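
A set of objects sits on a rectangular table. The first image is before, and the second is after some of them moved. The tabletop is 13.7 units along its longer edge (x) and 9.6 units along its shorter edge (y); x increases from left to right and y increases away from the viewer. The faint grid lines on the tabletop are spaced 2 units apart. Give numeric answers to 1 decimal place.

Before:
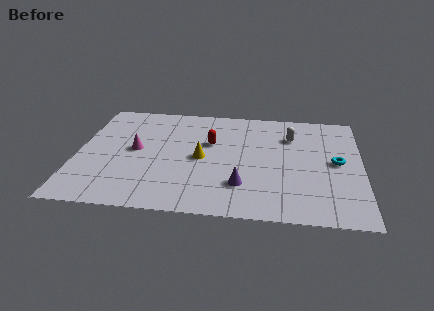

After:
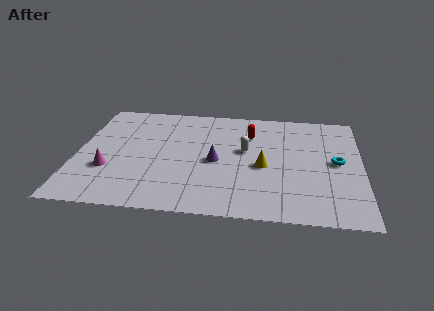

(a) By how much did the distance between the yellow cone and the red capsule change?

+1.4

Before: roughly 1.5 units apart; after: 2.9. That's 1.4 units further apart.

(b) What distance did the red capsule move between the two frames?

2.1

The red capsule moved from about (6.4, 6.0) to (8.3, 7.0), a distance of √(1.9² + 1.0²) ≈ 2.1.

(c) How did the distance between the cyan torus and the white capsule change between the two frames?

+1.4

They were about 3.0 units apart before and 4.4 after — 1.4 units further apart.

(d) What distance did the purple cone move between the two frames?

2.3

The purple cone moved from about (8.0, 2.5) to (6.7, 4.4), a distance of √(1.3² + 1.9²) ≈ 2.3.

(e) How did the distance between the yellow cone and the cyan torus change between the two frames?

-2.9

The distance was about 6.5 in the first image and 3.6 in the second, so they moved 2.9 units closer together.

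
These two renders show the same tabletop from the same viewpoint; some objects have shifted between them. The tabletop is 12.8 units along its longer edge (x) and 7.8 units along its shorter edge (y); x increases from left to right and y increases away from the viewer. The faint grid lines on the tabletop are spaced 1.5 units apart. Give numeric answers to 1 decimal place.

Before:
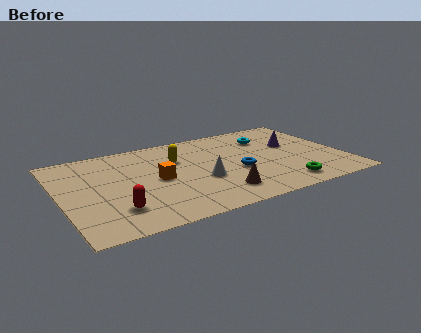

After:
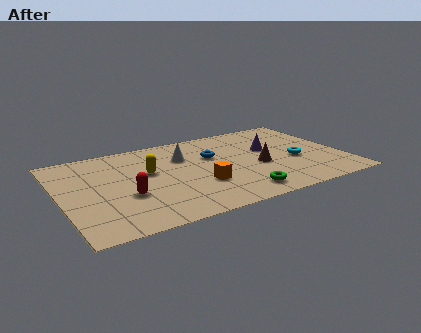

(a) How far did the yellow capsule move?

1.6

From (5.4, 5.3) to (4.0, 4.6), the yellow capsule covered √(1.4² + 0.7²) ≈ 1.6 units.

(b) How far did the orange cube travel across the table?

2.2

The orange cube was near (4.3, 3.8) before and (6.1, 2.6) after, so it travelled √(1.8² + 1.2²) ≈ 2.2 units.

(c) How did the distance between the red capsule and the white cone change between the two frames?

-0.3

The distance was about 4.1 in the first image and 3.8 in the second, so they moved 0.3 units closer together.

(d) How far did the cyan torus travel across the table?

2.8

The cyan torus moved from about (9.7, 5.8) to (10.6, 3.2), a distance of √(0.9² + 2.6²) ≈ 2.8.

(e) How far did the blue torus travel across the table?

2.0

The blue torus was near (7.9, 3.2) before and (7.0, 5.0) after, so it travelled √(0.9² + 1.8²) ≈ 2.0 units.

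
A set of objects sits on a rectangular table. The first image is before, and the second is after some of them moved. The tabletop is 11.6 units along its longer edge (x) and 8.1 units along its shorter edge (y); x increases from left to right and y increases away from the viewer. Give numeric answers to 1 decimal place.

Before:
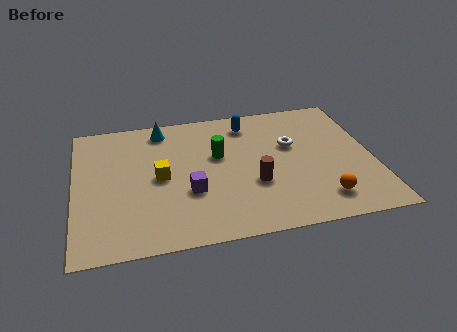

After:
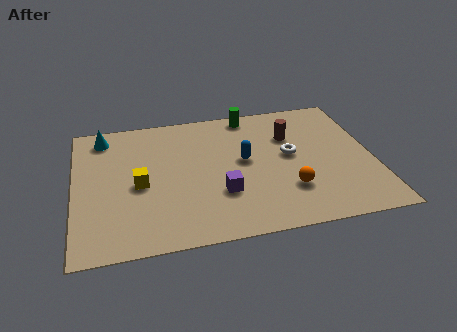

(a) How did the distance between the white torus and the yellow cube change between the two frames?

+0.6

The distance was about 5.3 in the first image and 5.9 in the second, so they moved 0.6 units further apart.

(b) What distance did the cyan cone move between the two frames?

2.3

The cyan cone was near (3.5, 7.0) before and (1.2, 6.9) after, so it travelled √(2.3² + 0.1²) ≈ 2.3 units.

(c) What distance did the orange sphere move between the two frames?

1.4

From (9.4, 1.5) to (8.2, 2.3), the orange sphere covered √(1.2² + 0.8²) ≈ 1.4 units.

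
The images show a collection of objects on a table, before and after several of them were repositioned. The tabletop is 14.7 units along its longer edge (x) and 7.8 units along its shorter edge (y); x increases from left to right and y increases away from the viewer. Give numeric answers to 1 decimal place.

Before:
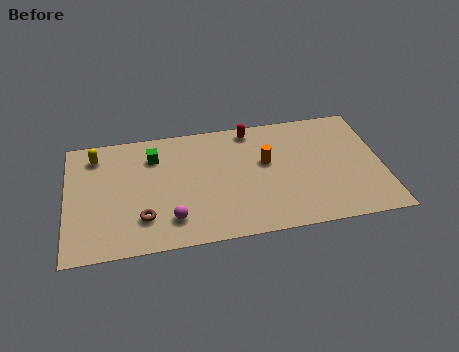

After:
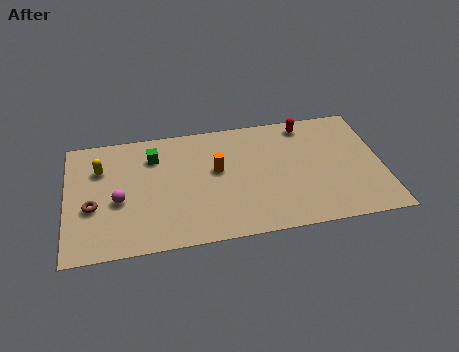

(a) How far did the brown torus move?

2.5

The brown torus moved from about (3.5, 2.0) to (1.2, 3.1), a distance of √(2.3² + 1.1²) ≈ 2.5.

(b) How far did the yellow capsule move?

0.9

The yellow capsule was near (1.4, 6.4) before and (1.6, 5.5) after, so it travelled √(0.2² + 0.9²) ≈ 0.9 units.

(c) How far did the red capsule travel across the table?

2.6

From (8.7, 6.9) to (11.3, 6.8), the red capsule covered √(2.6² + 0.1²) ≈ 2.6 units.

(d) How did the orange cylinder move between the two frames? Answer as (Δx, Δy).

(-2.3, -0.1)

The orange cylinder started near (9.3, 4.6) and ended near (7.0, 4.5).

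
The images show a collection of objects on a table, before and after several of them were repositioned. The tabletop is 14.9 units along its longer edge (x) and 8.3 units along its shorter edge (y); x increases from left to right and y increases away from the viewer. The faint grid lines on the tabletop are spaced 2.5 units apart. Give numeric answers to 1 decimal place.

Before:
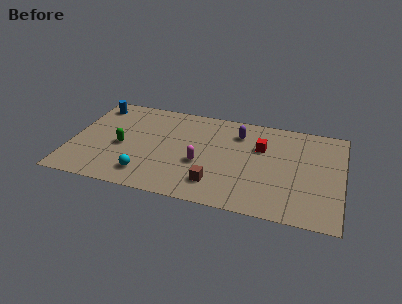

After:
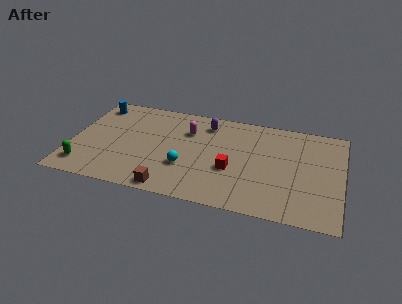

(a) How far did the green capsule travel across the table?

2.9

The green capsule was near (2.8, 3.7) before and (0.9, 1.5) after, so it travelled √(1.9² + 2.2²) ≈ 2.9 units.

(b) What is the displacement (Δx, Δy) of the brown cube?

(-2.4, -1.0)

From the two frames, the brown cube sits at roughly (8.1, 1.8) before and (5.7, 0.8) after.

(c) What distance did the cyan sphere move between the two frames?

2.4

The cyan sphere moved from about (4.3, 1.6) to (6.4, 2.8), a distance of √(2.1² + 1.2²) ≈ 2.4.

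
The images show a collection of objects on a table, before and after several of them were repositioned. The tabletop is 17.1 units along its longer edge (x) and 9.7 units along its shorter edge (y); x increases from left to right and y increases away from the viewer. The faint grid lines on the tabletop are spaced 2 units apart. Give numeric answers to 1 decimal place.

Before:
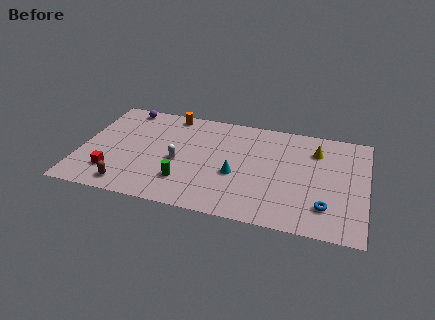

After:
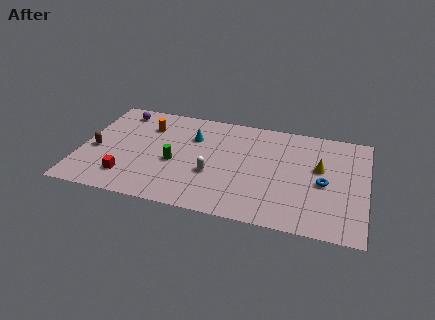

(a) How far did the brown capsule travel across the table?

3.6

The brown capsule moved from about (3.1, 1.3) to (0.9, 4.2), a distance of √(2.2² + 2.9²) ≈ 3.6.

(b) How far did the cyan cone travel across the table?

4.0

From (9.4, 3.9) to (6.6, 6.8), the cyan cone covered √(2.8² + 2.9²) ≈ 4.0 units.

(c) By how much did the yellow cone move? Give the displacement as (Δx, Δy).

(0.3, -1.6)

From the two frames, the yellow cone sits at roughly (14.0, 7.3) before and (14.3, 5.7) after.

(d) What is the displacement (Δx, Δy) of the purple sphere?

(-0.3, -0.4)

The purple sphere started near (2.3, 8.7) and ended near (2.0, 8.3).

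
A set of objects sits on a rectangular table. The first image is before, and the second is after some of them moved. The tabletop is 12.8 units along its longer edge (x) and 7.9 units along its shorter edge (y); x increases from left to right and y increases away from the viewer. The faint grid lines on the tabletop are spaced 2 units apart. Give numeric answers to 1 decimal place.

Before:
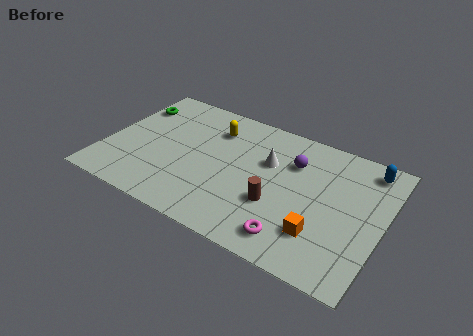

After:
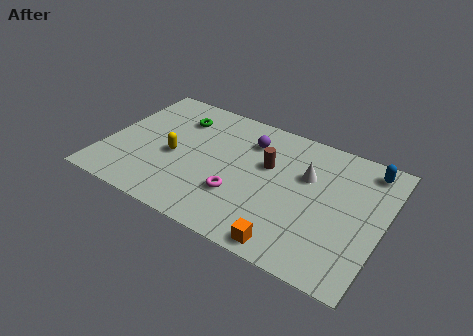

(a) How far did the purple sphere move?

2.1

The purple sphere moved from about (8.5, 5.6) to (6.4, 6.0), a distance of √(2.1² + 0.4²) ≈ 2.1.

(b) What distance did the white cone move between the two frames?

1.8

The white cone was near (7.4, 5.1) before and (9.2, 5.1) after, so it travelled √(1.8² + 0.0²) ≈ 1.8 units.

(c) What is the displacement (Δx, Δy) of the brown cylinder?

(-0.7, 2.1)

From the two frames, the brown cylinder sits at roughly (8.1, 2.8) before and (7.4, 4.9) after.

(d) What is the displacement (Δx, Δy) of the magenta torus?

(-2.7, 1.2)

The magenta torus was at about (9.1, 1.3) and moved to about (6.4, 2.5).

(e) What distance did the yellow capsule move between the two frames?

2.9

The yellow capsule was near (4.7, 6.0) before and (3.2, 3.5) after, so it travelled √(1.5² + 2.5²) ≈ 2.9 units.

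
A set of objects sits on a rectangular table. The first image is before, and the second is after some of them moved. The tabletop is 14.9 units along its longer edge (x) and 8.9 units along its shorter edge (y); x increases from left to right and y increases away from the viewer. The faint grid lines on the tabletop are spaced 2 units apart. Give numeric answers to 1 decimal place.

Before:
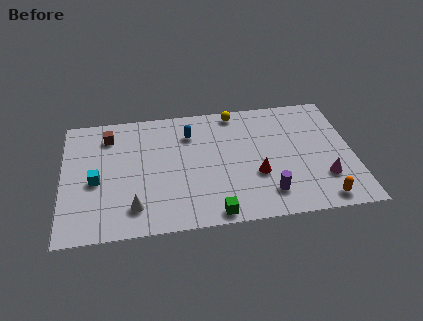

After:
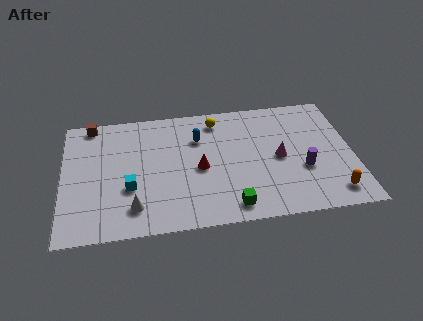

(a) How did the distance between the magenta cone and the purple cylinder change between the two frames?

-1.4

Before: roughly 3.0 units apart; after: 1.6. That's 1.4 units closer together.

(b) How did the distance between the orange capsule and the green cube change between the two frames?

-0.3

They were about 5.5 units apart before and 5.2 after — 0.3 units closer together.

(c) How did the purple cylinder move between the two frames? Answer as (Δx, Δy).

(1.9, 1.5)

The purple cylinder was at about (10.4, 1.8) and moved to about (12.3, 3.3).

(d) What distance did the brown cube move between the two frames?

1.3

From (2.4, 7.1) to (1.5, 8.1), the brown cube covered √(0.9² + 1.0²) ≈ 1.3 units.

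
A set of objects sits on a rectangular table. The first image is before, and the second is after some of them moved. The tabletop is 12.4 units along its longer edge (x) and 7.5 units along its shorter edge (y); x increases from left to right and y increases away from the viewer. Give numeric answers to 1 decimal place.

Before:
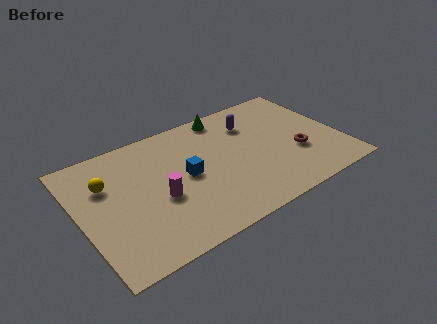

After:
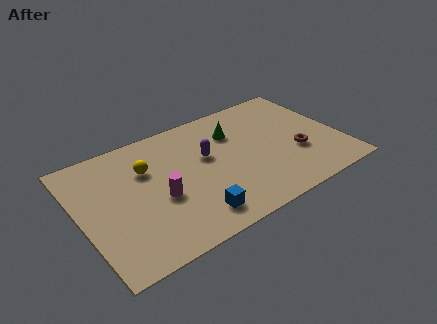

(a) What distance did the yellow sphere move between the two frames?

1.9

The yellow sphere moved from about (1.4, 5.1) to (3.3, 5.1), a distance of √(1.9² + 0.0²) ≈ 1.9.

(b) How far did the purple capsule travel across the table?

2.6

The purple capsule was near (8.5, 5.6) before and (6.1, 4.5) after, so it travelled √(2.4² + 1.1²) ≈ 2.6 units.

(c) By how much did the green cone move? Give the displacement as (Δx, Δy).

(0.2, -1.3)

The green cone was at about (7.4, 6.7) and moved to about (7.6, 5.4).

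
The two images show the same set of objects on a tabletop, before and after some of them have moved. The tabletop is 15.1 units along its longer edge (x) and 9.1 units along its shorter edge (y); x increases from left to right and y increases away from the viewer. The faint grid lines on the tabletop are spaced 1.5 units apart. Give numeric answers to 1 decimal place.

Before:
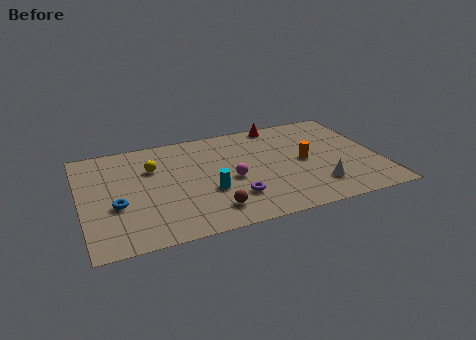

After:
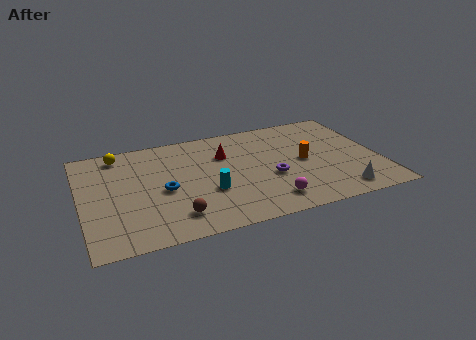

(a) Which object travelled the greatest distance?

the red cone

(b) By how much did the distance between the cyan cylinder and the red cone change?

-3.3

Before: roughly 6.5 units apart; after: 3.2. That's 3.3 units closer together.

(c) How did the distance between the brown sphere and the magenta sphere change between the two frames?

+2.1

They were about 2.6 units apart before and 4.7 after — 2.1 units further apart.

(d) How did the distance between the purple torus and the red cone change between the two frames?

-3.2

The distance was about 6.6 in the first image and 3.4 in the second, so they moved 3.2 units closer together.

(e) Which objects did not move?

the cyan cylinder and the orange cylinder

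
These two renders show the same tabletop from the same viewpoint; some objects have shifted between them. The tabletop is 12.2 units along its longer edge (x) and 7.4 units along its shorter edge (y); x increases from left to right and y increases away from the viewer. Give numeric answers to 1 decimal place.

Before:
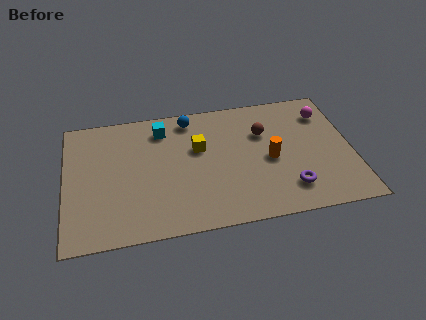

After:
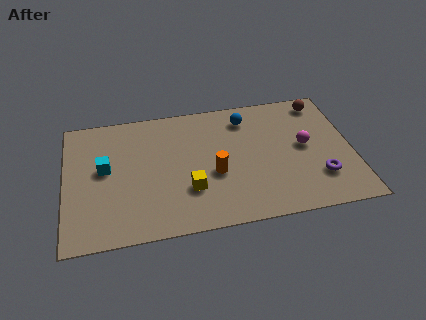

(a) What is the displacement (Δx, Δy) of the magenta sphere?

(-1.0, -1.8)

From the two frames, the magenta sphere sits at roughly (11.2, 5.7) before and (10.2, 3.9) after.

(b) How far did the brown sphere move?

3.0

The brown sphere moved from about (8.5, 5.0) to (11.1, 6.4), a distance of √(2.6² + 1.4²) ≈ 3.0.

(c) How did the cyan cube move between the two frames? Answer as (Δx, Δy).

(-2.5, -1.9)

The cyan cube was at about (4.2, 6.0) and moved to about (1.7, 4.1).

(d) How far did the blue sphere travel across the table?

2.4

The blue sphere was near (5.4, 6.4) before and (7.8, 6.0) after, so it travelled √(2.4² + 0.4²) ≈ 2.4 units.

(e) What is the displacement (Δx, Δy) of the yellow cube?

(-0.5, -2.3)

The yellow cube started near (5.7, 4.6) and ended near (5.2, 2.3).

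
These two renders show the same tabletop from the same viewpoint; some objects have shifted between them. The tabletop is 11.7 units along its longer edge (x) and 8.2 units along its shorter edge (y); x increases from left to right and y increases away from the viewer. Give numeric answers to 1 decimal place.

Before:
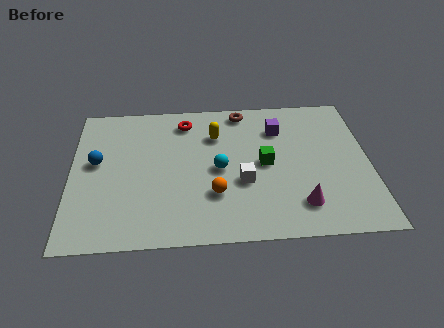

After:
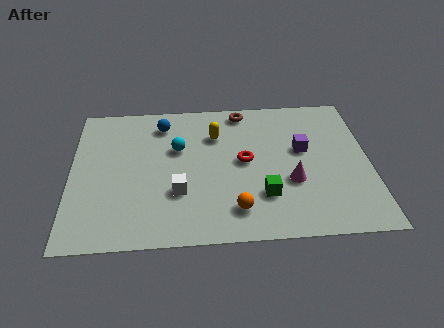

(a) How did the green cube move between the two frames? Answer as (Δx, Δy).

(-0.1, -1.8)

The green cube started near (7.6, 4.1) and ended near (7.5, 2.3).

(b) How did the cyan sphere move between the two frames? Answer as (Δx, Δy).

(-1.6, 1.3)

From the two frames, the cyan sphere sits at roughly (5.8, 3.9) before and (4.2, 5.2) after.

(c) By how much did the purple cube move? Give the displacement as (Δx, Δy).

(0.9, -1.3)

The purple cube was at about (8.2, 6.1) and moved to about (9.1, 4.8).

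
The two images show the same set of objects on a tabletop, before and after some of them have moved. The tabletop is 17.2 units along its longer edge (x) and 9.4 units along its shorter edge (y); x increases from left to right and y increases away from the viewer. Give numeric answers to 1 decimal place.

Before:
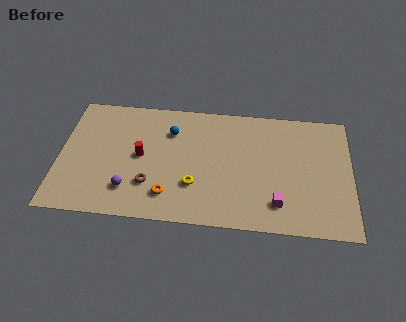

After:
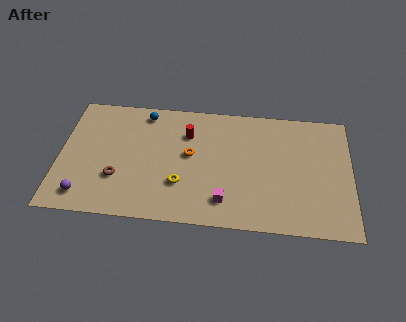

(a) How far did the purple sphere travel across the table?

2.7

From (4.2, 2.2) to (1.6, 1.5), the purple sphere covered √(2.6² + 0.7²) ≈ 2.7 units.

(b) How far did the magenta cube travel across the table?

3.1

The magenta cube was near (12.9, 2.0) before and (9.8, 1.9) after, so it travelled √(3.1² + 0.1²) ≈ 3.1 units.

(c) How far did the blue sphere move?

2.1

The blue sphere was near (6.5, 6.9) before and (4.9, 8.2) after, so it travelled √(1.6² + 1.3²) ≈ 2.1 units.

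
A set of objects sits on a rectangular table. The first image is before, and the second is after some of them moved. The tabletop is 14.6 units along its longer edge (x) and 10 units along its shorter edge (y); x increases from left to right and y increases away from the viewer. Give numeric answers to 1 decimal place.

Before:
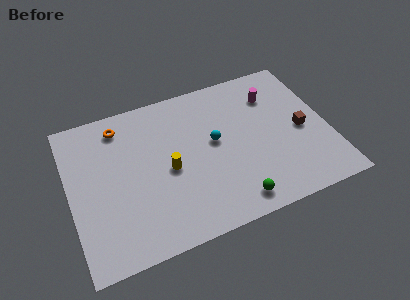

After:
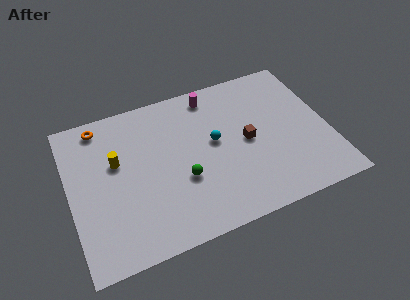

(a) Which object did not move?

the cyan sphere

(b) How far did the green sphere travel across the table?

3.5

The green sphere moved from about (8.8, 1.3) to (6.2, 3.7), a distance of √(2.6² + 2.4²) ≈ 3.5.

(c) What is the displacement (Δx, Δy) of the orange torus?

(-1.1, 0.4)

From the two frames, the orange torus sits at roughly (3.1, 8.4) before and (2.0, 8.8) after.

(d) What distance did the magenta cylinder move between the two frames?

3.6

The magenta cylinder was near (11.8, 7.5) before and (8.4, 8.7) after, so it travelled √(3.4² + 1.2²) ≈ 3.6 units.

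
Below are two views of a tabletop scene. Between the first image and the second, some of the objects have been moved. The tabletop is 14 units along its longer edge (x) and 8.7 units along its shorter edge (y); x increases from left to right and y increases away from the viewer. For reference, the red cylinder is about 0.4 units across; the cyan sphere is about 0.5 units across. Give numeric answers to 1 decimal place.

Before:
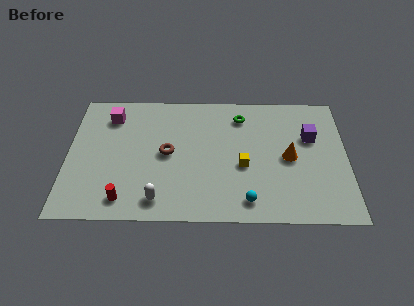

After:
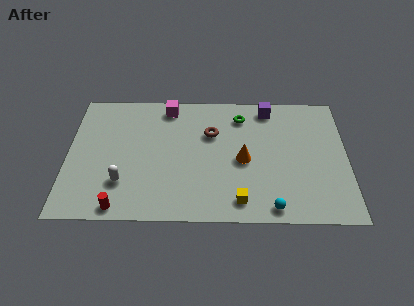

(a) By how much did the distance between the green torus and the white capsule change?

+0.5

The distance was about 7.0 in the first image and 7.5 in the second, so they moved 0.5 units further apart.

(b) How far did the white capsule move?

2.1

The white capsule moved from about (4.6, 1.3) to (2.8, 2.4), a distance of √(1.8² + 1.1²) ≈ 2.1.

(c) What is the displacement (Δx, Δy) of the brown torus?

(2.2, 1.4)

From the two frames, the brown torus sits at roughly (5.0, 4.4) before and (7.2, 5.8) after.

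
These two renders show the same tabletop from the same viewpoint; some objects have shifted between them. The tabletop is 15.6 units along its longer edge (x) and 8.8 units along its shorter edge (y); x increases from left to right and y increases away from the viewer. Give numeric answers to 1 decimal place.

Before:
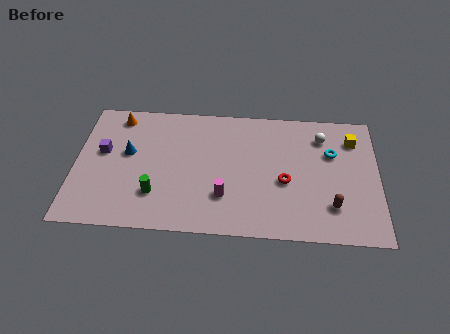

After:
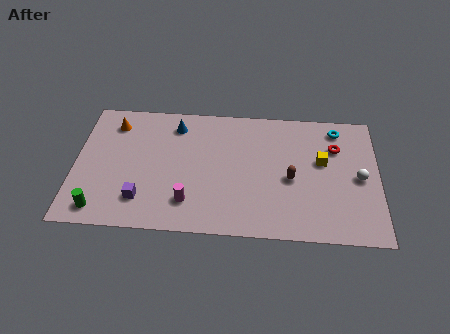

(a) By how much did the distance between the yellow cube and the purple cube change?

-3.3

They were about 13.0 units apart before and 9.7 after — 3.3 units closer together.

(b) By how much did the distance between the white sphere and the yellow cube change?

+0.5

The distance was about 1.6 in the first image and 2.1 in the second, so they moved 0.5 units further apart.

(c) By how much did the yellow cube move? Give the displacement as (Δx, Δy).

(-1.6, -1.6)

The yellow cube was at about (14.3, 6.8) and moved to about (12.7, 5.2).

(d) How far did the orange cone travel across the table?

0.5

The orange cone moved from about (2.1, 7.6) to (1.9, 7.1), a distance of √(0.2² + 0.5²) ≈ 0.5.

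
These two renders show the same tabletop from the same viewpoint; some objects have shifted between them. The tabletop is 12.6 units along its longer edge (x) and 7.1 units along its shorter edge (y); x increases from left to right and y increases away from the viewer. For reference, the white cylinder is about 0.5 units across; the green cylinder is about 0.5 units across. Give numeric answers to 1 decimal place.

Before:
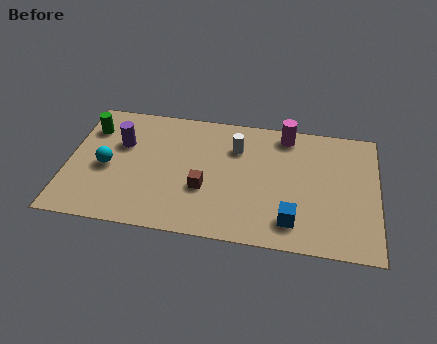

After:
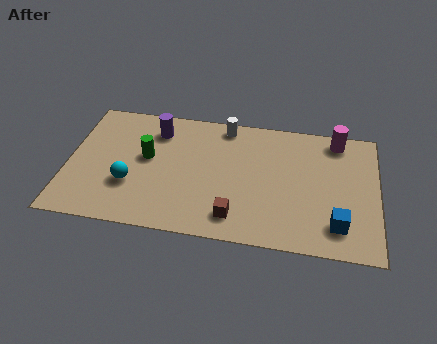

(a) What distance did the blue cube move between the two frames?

1.8

The blue cube was near (9.2, 1.4) before and (11.0, 1.5) after, so it travelled √(1.8² + 0.1²) ≈ 1.8 units.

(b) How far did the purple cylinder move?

1.7

The purple cylinder was near (2.1, 4.6) before and (3.5, 5.6) after, so it travelled √(1.4² + 1.0²) ≈ 1.7 units.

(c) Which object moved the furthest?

the green cylinder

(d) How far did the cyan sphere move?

1.3

The cyan sphere was near (1.6, 3.2) before and (2.6, 2.4) after, so it travelled √(1.0² + 0.8²) ≈ 1.3 units.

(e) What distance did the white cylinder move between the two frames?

1.3

The white cylinder was near (6.8, 5.1) before and (6.3, 6.3) after, so it travelled √(0.5² + 1.2²) ≈ 1.3 units.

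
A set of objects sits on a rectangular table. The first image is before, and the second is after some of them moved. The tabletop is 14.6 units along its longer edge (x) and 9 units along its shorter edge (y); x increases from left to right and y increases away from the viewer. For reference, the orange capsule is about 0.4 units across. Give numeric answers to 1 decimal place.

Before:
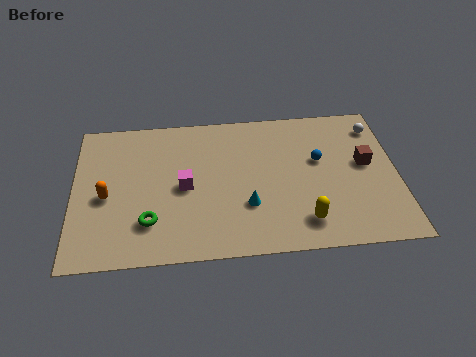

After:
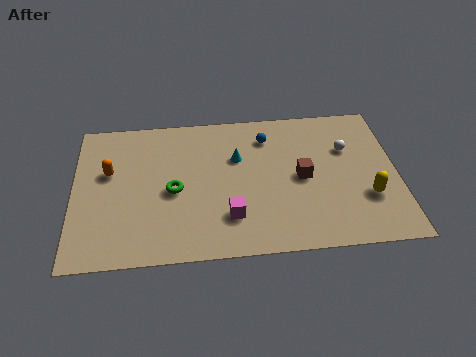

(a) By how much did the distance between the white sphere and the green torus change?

-3.4

The distance was about 11.5 in the first image and 8.1 in the second, so they moved 3.4 units closer together.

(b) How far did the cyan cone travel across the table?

3.0

From (7.8, 2.9) to (7.4, 5.9), the cyan cone covered √(0.4² + 3.0²) ≈ 3.0 units.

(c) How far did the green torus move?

2.1

From (3.4, 2.3) to (4.5, 4.1), the green torus covered √(1.1² + 1.8²) ≈ 2.1 units.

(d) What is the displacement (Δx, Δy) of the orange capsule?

(0.1, 1.5)

The orange capsule was at about (1.5, 4.0) and moved to about (1.6, 5.5).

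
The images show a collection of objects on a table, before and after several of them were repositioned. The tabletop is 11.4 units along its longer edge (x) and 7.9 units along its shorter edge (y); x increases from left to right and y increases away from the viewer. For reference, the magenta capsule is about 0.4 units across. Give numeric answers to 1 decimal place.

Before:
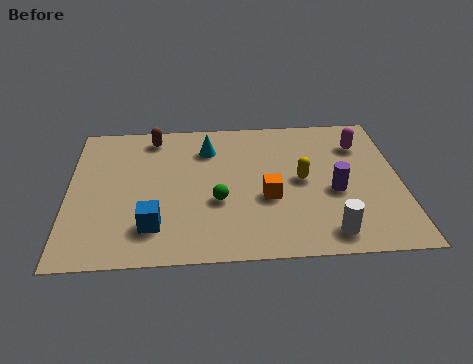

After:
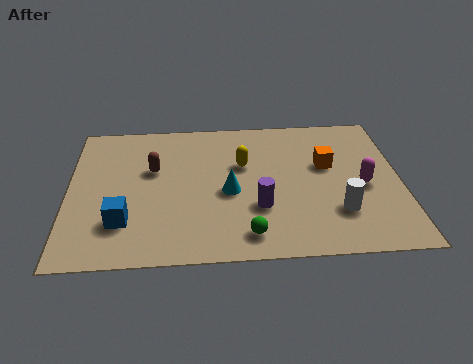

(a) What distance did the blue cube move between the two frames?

1.0

From (2.9, 1.8) to (1.9, 2.1), the blue cube covered √(1.0² + 0.3²) ≈ 1.0 units.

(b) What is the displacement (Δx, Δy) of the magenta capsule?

(0.0, -2.3)

From the two frames, the magenta capsule sits at roughly (10.1, 5.9) before and (10.1, 3.6) after.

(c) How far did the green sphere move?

2.1

From (5.1, 3.0) to (6.1, 1.2), the green sphere covered √(1.0² + 1.8²) ≈ 2.1 units.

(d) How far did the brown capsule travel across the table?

1.9

The brown capsule moved from about (2.9, 6.8) to (2.9, 4.9), a distance of √(0.0² + 1.9²) ≈ 1.9.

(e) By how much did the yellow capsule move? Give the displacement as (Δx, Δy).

(-2.0, 1.0)

The yellow capsule was at about (8.0, 4.0) and moved to about (6.0, 5.0).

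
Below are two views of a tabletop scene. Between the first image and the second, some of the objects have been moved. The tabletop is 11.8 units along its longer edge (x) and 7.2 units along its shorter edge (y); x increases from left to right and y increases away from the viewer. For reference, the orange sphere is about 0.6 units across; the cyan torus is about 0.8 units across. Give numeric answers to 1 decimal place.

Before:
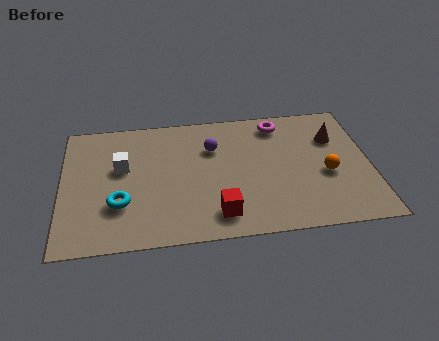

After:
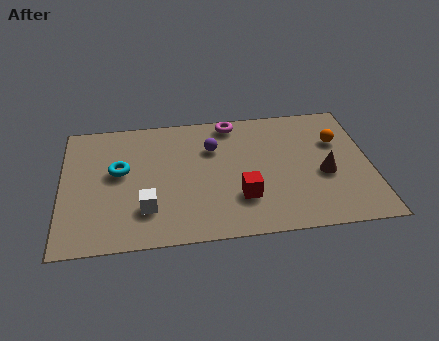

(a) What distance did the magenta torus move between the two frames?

1.8

The magenta torus moved from about (8.4, 6.1) to (6.6, 6.4), a distance of √(1.8² + 0.3²) ≈ 1.8.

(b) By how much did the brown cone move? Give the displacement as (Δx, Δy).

(-0.5, -2.0)

The brown cone started near (10.5, 5.0) and ended near (10.0, 3.0).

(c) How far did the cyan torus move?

1.8

The cyan torus was near (2.2, 2.3) before and (2.2, 4.1) after, so it travelled √(0.0² + 1.8²) ≈ 1.8 units.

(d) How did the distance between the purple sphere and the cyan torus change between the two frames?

-0.8

They were about 4.5 units apart before and 3.7 after — 0.8 units closer together.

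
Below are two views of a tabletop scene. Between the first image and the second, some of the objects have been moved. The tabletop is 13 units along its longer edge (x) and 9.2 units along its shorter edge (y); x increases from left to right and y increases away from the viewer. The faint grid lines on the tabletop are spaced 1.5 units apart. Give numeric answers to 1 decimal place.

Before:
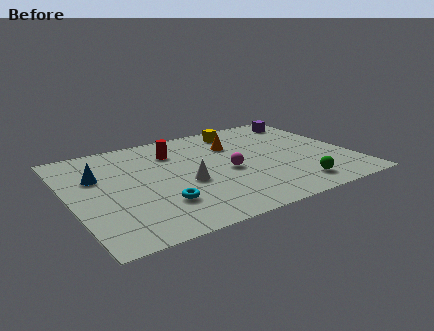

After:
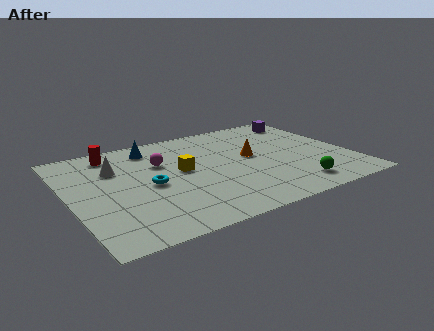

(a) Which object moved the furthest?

the yellow cube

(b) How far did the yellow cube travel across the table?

4.3

From (8.4, 7.8) to (5.2, 5.0), the yellow cube covered √(3.2² + 2.8²) ≈ 4.3 units.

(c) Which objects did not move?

the green sphere and the purple cube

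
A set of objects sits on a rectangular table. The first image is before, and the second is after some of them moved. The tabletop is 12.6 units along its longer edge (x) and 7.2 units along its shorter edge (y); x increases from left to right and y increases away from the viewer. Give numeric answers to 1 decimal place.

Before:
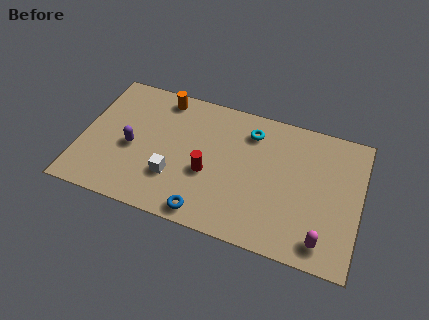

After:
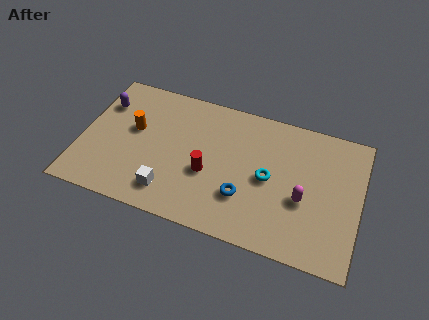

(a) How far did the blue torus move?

2.1

The blue torus moved from about (5.9, 0.8) to (7.5, 2.2), a distance of √(1.6² + 1.4²) ≈ 2.1.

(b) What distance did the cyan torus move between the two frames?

2.4

The cyan torus moved from about (7.5, 5.7) to (8.5, 3.5), a distance of √(1.0² + 2.2²) ≈ 2.4.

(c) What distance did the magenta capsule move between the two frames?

2.1

The magenta capsule was near (11.1, 1.1) before and (10.1, 2.9) after, so it travelled √(1.0² + 1.8²) ≈ 2.1 units.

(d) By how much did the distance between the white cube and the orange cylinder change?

-0.8

Before: roughly 4.2 units apart; after: 3.4. That's 0.8 units closer together.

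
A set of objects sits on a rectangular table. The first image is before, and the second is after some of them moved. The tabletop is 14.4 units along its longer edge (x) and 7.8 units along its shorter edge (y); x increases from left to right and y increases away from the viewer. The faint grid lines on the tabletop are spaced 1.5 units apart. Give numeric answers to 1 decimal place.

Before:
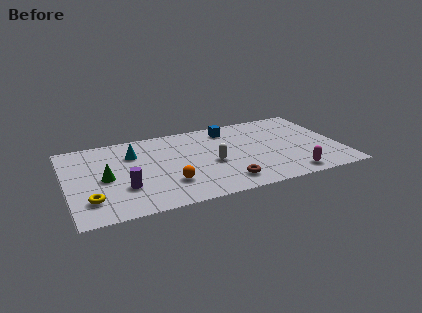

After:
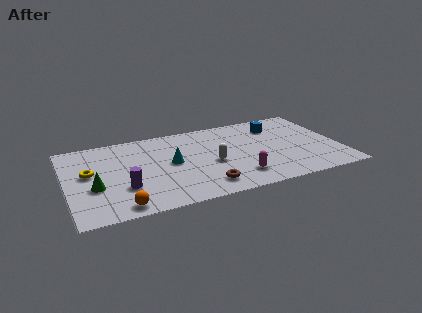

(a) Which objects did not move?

the white capsule and the purple cylinder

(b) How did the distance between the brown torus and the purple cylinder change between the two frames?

-1.1

They were about 5.3 units apart before and 4.2 after — 1.1 units closer together.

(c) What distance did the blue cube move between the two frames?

2.5

From (8.8, 6.5) to (11.3, 6.0), the blue cube covered √(2.5² + 0.5²) ≈ 2.5 units.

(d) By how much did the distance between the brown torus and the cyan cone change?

-3.1

The distance was about 6.2 in the first image and 3.1 in the second, so they moved 3.1 units closer together.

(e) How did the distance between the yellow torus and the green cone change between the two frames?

-0.6

The distance was about 2.0 in the first image and 1.4 in the second, so they moved 0.6 units closer together.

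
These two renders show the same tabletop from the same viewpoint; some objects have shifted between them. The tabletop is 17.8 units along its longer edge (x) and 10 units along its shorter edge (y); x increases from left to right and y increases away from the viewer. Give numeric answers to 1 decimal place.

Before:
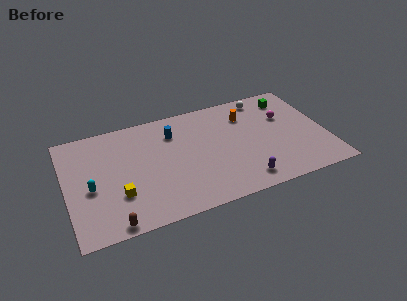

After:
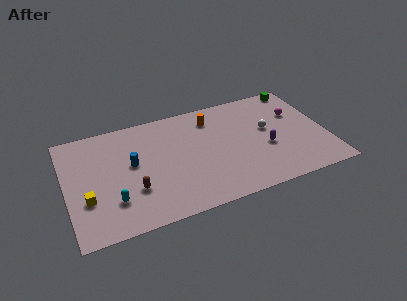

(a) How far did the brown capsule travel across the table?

2.9

The brown capsule moved from about (2.8, 0.8) to (4.4, 3.2), a distance of √(1.6² + 2.4²) ≈ 2.9.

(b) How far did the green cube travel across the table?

1.2

The green cube moved from about (15.7, 8.2) to (16.5, 9.1), a distance of √(0.8² + 0.9²) ≈ 1.2.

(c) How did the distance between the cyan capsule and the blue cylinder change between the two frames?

-3.4

They were about 6.7 units apart before and 3.3 after — 3.4 units closer together.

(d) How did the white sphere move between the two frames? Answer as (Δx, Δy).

(-0.1, -3.1)

The white sphere started near (14.0, 8.8) and ended near (13.9, 5.7).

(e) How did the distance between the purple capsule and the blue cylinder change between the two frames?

+1.9

They were about 7.3 units apart before and 9.2 after — 1.9 units further apart.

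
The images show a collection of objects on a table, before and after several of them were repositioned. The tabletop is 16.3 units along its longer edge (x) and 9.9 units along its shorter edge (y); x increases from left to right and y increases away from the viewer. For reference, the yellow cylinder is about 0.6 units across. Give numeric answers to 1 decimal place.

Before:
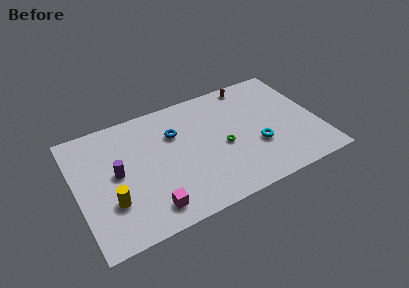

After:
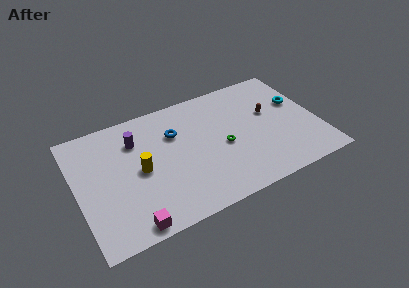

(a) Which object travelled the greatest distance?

the cyan torus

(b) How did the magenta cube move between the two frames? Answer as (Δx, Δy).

(-1.4, -0.7)

The magenta cube was at about (4.5, 1.6) and moved to about (3.1, 0.9).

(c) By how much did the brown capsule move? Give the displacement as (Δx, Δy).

(0.9, -3.0)

The brown capsule started near (12.3, 8.9) and ended near (13.2, 5.9).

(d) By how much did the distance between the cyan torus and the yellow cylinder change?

+1.2

They were about 9.9 units apart before and 11.1 after — 1.2 units further apart.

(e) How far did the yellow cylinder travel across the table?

2.7

The yellow cylinder moved from about (2.1, 3.1) to (4.2, 4.8), a distance of √(2.1² + 1.7²) ≈ 2.7.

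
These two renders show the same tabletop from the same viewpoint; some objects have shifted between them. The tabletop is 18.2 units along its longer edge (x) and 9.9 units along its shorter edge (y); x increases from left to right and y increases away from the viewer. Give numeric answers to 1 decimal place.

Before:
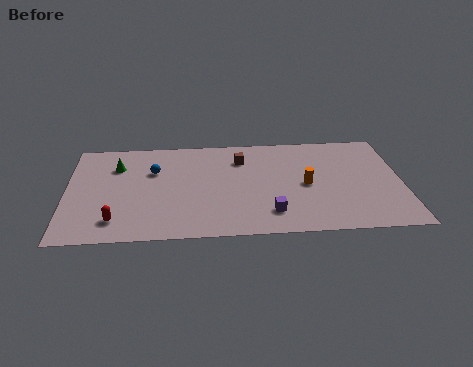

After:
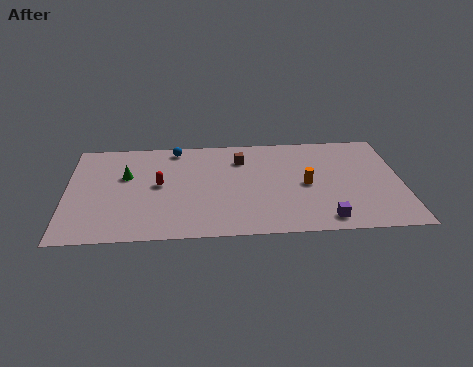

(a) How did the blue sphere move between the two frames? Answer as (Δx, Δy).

(1.2, 2.2)

The blue sphere was at about (4.7, 6.6) and moved to about (5.9, 8.8).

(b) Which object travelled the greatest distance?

the red capsule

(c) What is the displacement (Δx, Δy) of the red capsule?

(2.3, 3.3)

The red capsule was at about (2.7, 1.9) and moved to about (5.0, 5.2).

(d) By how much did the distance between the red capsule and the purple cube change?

+1.4

The distance was about 8.3 in the first image and 9.7 in the second, so they moved 1.4 units further apart.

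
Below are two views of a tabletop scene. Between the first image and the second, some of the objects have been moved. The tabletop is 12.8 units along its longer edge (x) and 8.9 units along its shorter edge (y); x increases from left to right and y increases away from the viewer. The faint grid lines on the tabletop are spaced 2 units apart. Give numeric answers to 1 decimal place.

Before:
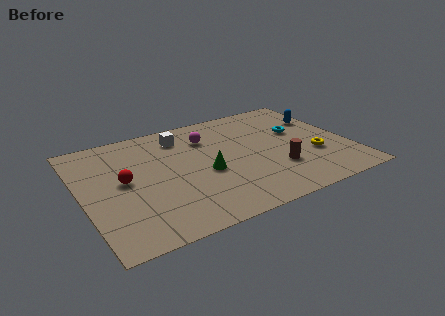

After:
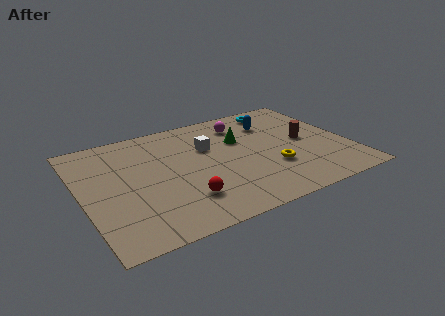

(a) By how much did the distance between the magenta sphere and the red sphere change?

+1.4

The distance was about 4.7 in the first image and 6.1 in the second, so they moved 1.4 units further apart.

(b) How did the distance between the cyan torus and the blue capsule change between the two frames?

-0.3

Before: roughly 1.5 units apart; after: 1.2. That's 0.3 units closer together.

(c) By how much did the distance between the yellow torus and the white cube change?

-3.2

Before: roughly 7.2 units apart; after: 4.0. That's 3.2 units closer together.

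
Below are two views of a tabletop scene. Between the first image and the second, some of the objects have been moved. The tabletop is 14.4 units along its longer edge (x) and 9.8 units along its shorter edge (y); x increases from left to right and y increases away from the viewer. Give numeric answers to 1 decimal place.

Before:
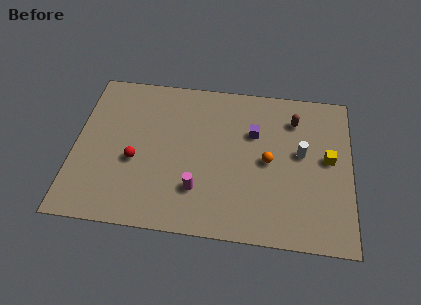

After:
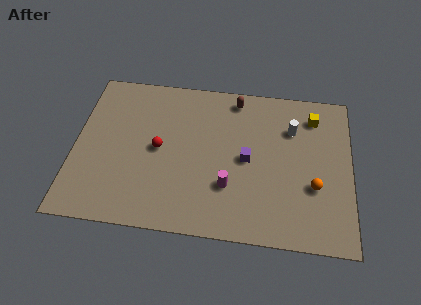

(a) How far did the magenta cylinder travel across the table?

1.6

The magenta cylinder was near (6.5, 2.6) before and (8.1, 3.0) after, so it travelled √(1.6² + 0.4²) ≈ 1.6 units.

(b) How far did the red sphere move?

1.5

The red sphere moved from about (3.2, 4.0) to (4.4, 4.9), a distance of √(1.2² + 0.9²) ≈ 1.5.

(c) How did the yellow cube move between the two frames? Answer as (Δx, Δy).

(-0.8, 2.6)

The yellow cube was at about (13.2, 5.3) and moved to about (12.4, 7.9).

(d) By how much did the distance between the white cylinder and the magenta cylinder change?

-0.9

The distance was about 6.0 in the first image and 5.1 in the second, so they moved 0.9 units closer together.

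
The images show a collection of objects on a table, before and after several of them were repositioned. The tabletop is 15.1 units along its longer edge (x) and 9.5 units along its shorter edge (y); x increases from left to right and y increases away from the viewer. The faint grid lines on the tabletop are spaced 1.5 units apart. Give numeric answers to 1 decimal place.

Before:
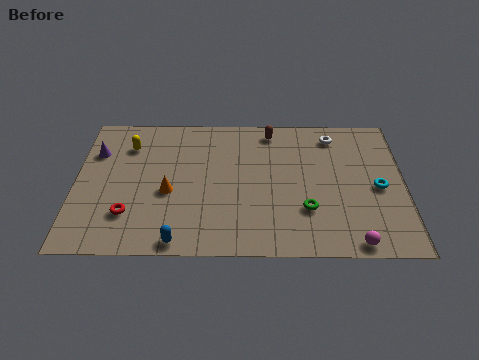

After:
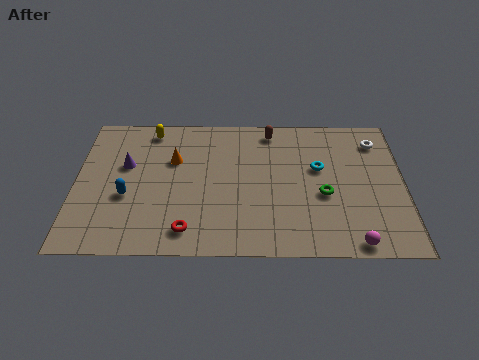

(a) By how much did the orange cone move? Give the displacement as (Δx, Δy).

(0.2, 2.2)

The orange cone started near (4.3, 4.0) and ended near (4.5, 6.2).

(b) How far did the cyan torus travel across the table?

3.0

The cyan torus was near (13.9, 4.4) before and (11.2, 5.7) after, so it travelled √(2.7² + 1.3²) ≈ 3.0 units.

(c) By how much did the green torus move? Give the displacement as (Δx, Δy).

(0.8, 1.0)

The green torus started near (10.6, 2.9) and ended near (11.4, 3.9).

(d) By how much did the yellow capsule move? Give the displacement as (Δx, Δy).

(1.0, 1.1)

The yellow capsule started near (2.4, 7.2) and ended near (3.4, 8.3).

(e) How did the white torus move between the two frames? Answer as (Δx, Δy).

(2.0, -0.4)

The white torus started near (11.9, 8.0) and ended near (13.9, 7.6).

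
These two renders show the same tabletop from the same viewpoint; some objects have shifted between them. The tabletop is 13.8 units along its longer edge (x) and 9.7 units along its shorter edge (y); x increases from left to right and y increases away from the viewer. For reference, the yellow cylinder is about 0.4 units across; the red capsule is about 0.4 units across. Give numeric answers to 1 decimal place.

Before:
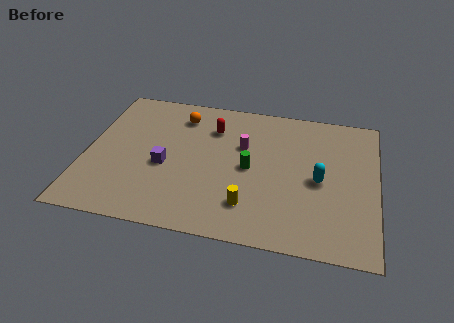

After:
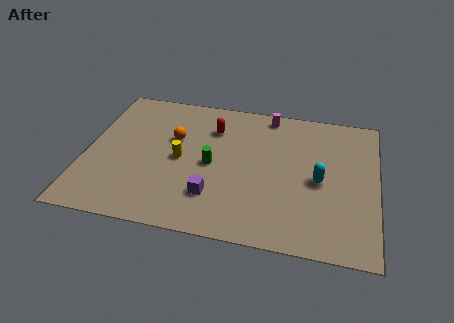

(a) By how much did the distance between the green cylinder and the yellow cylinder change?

-1.0

They were about 2.5 units apart before and 1.5 after — 1.0 units closer together.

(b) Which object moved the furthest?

the yellow cylinder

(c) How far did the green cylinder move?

1.8

The green cylinder was near (7.8, 4.7) before and (6.0, 4.6) after, so it travelled √(1.8² + 0.1²) ≈ 1.8 units.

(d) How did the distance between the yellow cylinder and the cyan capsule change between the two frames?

+2.7

The distance was about 3.9 in the first image and 6.6 in the second, so they moved 2.7 units further apart.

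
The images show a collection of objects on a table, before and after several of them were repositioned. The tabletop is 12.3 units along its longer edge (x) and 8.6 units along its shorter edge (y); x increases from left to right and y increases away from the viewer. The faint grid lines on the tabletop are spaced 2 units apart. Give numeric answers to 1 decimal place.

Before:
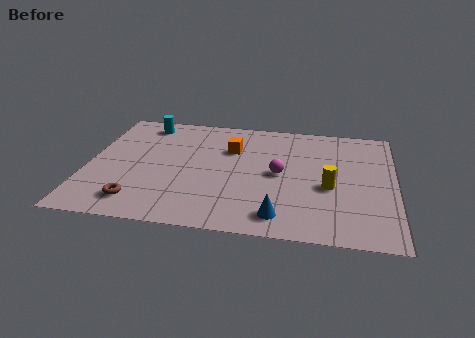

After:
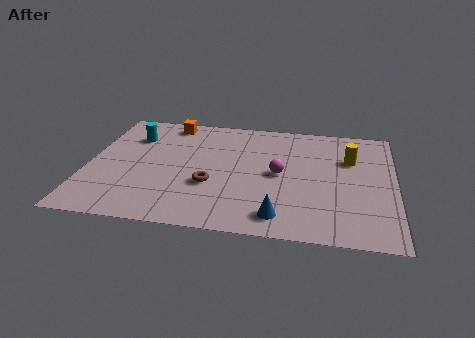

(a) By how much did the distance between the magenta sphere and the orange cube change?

+3.1

They were about 2.6 units apart before and 5.7 after — 3.1 units further apart.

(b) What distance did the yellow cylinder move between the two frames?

2.3

From (9.7, 3.6) to (10.5, 5.8), the yellow cylinder covered √(0.8² + 2.2²) ≈ 2.3 units.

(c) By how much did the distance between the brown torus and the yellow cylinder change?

-1.7

They were about 7.8 units apart before and 6.1 after — 1.7 units closer together.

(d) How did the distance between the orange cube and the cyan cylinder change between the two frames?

-2.0

They were about 3.9 units apart before and 1.9 after — 2.0 units closer together.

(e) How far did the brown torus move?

3.2

From (2.2, 1.5) to (5.0, 3.1), the brown torus covered √(2.8² + 1.6²) ≈ 3.2 units.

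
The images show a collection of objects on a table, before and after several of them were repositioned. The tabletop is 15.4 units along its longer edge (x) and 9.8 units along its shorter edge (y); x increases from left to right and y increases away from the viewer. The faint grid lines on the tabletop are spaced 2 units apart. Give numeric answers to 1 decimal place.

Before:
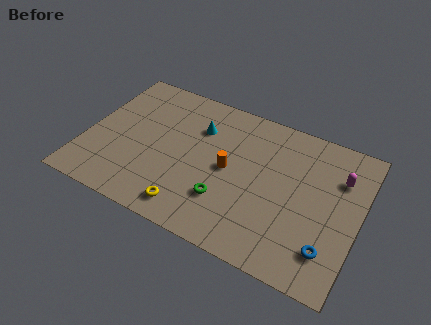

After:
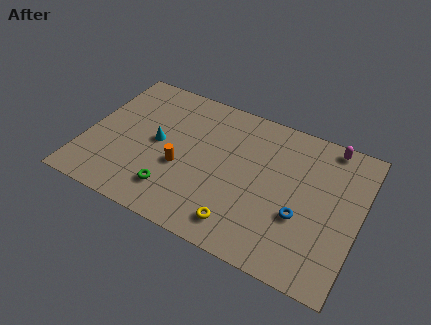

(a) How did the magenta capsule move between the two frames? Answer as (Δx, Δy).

(-0.8, 1.9)

The magenta capsule was at about (14.1, 7.0) and moved to about (13.3, 8.9).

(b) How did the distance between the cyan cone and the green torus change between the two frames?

-1.5

The distance was about 4.7 in the first image and 3.2 in the second, so they moved 1.5 units closer together.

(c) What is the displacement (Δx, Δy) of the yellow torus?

(2.8, 0.2)

The yellow torus was at about (6.4, 1.4) and moved to about (9.2, 1.6).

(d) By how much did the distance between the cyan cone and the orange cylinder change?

-1.0

Before: roughly 2.9 units apart; after: 1.9. That's 1.0 units closer together.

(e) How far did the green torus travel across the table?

3.0

From (8.2, 2.8) to (5.3, 2.1), the green torus covered √(2.9² + 0.7²) ≈ 3.0 units.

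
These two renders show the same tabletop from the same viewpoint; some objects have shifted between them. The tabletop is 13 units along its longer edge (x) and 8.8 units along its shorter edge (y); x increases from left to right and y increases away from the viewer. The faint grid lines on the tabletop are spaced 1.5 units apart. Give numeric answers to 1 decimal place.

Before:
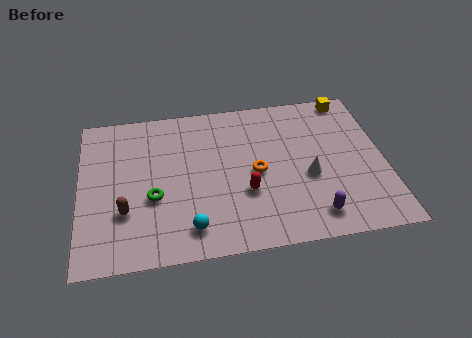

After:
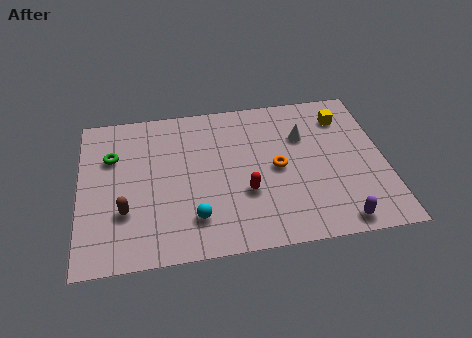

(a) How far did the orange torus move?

0.9

From (7.5, 4.2) to (8.4, 4.3), the orange torus covered √(0.9² + 0.1²) ≈ 0.9 units.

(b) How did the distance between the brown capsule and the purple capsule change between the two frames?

+1.1

The distance was about 8.0 in the first image and 9.1 in the second, so they moved 1.1 units further apart.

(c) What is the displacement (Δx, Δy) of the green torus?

(-1.7, 2.6)

The green torus was at about (3.1, 3.4) and moved to about (1.4, 6.0).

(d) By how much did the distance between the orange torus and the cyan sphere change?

+0.3

They were about 4.0 units apart before and 4.3 after — 0.3 units further apart.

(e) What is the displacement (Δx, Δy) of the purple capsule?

(1.0, -0.5)

The purple capsule was at about (9.8, 1.4) and moved to about (10.8, 0.9).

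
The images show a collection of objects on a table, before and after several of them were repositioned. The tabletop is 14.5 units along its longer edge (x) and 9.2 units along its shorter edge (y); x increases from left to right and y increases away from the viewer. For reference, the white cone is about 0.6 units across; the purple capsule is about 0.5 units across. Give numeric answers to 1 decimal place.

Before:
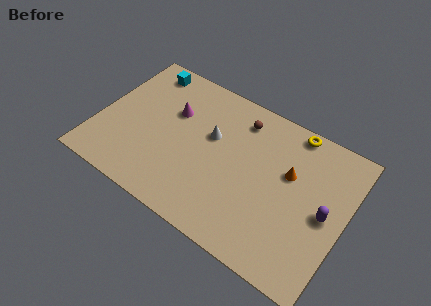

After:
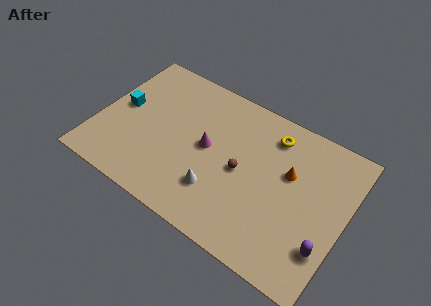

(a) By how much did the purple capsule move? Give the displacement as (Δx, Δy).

(0.3, -1.9)

The purple capsule was at about (13.4, 4.4) and moved to about (13.7, 2.5).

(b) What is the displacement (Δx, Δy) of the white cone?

(0.9, -3.1)

From the two frames, the white cone sits at roughly (6.5, 5.6) before and (7.4, 2.5) after.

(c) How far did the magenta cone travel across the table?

2.6

The magenta cone moved from about (4.1, 6.0) to (6.4, 4.8), a distance of √(2.3² + 1.2²) ≈ 2.6.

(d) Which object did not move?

the orange cone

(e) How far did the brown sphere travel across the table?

3.2

From (7.9, 7.5) to (8.5, 4.4), the brown sphere covered √(0.6² + 3.1²) ≈ 3.2 units.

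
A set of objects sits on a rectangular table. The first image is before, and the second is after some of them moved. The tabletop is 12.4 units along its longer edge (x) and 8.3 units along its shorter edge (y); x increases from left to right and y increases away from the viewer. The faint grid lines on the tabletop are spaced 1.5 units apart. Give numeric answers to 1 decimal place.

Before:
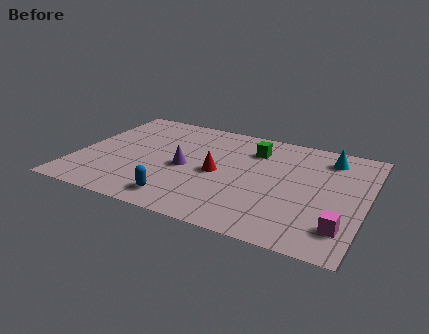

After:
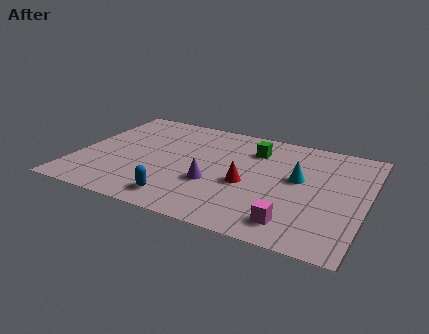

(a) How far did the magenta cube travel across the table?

2.0

The magenta cube was near (11.6, 1.8) before and (9.6, 1.4) after, so it travelled √(2.0² + 0.4²) ≈ 2.0 units.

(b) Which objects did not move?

the blue capsule and the green cube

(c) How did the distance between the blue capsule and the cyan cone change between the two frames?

-2.2

They were about 8.0 units apart before and 5.8 after — 2.2 units closer together.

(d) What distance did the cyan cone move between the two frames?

2.4

The cyan cone moved from about (10.6, 6.8) to (9.5, 4.7), a distance of √(1.1² + 2.1²) ≈ 2.4.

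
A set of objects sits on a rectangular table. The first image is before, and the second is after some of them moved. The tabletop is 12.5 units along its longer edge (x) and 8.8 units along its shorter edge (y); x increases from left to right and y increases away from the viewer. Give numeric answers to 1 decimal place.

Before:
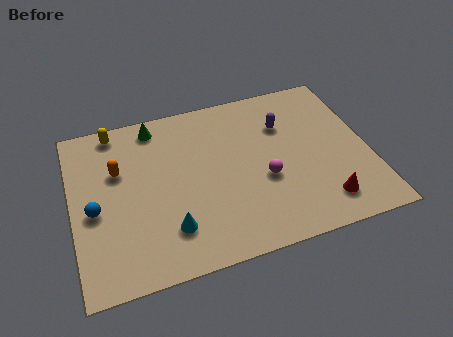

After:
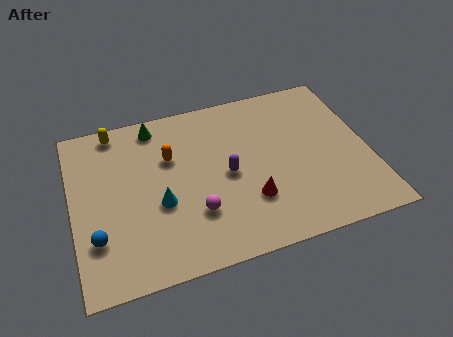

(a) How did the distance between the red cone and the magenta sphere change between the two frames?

-0.7

Before: roughly 3.0 units apart; after: 2.3. That's 0.7 units closer together.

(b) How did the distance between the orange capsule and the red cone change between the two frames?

-4.8

They were about 9.3 units apart before and 4.5 after — 4.8 units closer together.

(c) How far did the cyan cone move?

1.4

The cyan cone moved from about (3.9, 2.1) to (3.6, 3.5), a distance of √(0.3² + 1.4²) ≈ 1.4.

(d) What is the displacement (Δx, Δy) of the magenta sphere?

(-3.0, -0.9)

The magenta sphere started near (8.0, 3.5) and ended near (5.0, 2.6).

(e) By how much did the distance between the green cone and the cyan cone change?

-1.4

They were about 5.6 units apart before and 4.2 after — 1.4 units closer together.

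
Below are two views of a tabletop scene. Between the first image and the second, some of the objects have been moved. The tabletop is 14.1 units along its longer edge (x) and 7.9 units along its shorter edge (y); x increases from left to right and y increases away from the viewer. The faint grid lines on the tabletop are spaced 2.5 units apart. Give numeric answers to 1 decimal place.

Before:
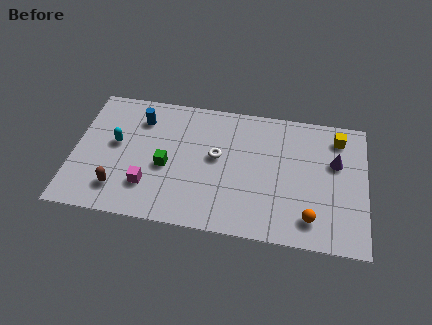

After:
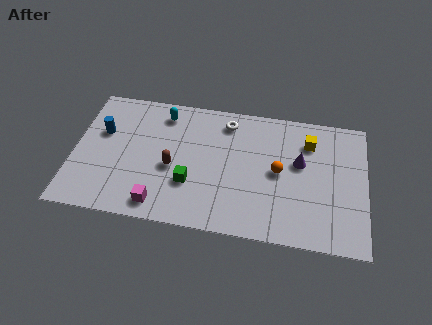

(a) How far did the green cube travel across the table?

1.4

The green cube moved from about (4.5, 3.4) to (5.7, 2.6), a distance of √(1.2² + 0.8²) ≈ 1.4.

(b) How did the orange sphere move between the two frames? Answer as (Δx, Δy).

(-1.6, 2.5)

The orange sphere was at about (11.5, 1.5) and moved to about (9.9, 4.0).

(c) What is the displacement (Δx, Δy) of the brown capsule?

(2.5, 1.7)

From the two frames, the brown capsule sits at roughly (2.3, 1.7) before and (4.8, 3.4) after.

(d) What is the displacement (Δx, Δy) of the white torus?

(0.4, 2.2)

The white torus started near (6.9, 4.4) and ended near (7.3, 6.6).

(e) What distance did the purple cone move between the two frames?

1.7

The purple cone was near (12.6, 5.0) before and (10.9, 4.7) after, so it travelled √(1.7² + 0.3²) ≈ 1.7 units.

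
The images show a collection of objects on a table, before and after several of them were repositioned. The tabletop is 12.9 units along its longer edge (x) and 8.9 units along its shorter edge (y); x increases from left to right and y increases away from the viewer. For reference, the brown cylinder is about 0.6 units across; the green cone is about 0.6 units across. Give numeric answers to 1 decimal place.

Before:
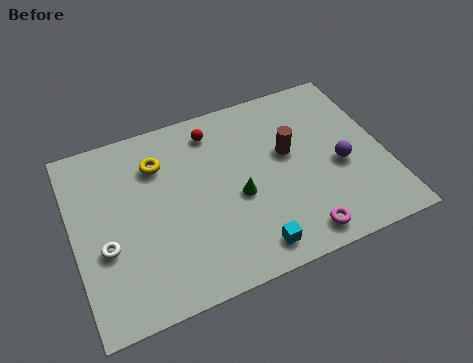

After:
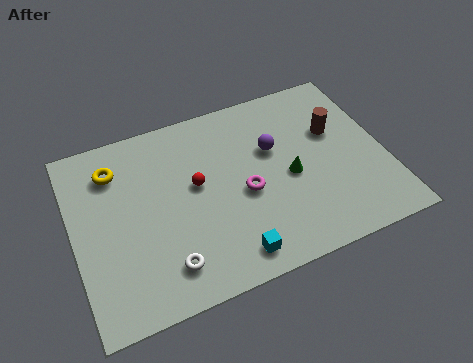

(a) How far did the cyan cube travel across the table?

0.8

From (6.9, 1.2) to (6.1, 1.2), the cyan cube covered √(0.8² + 0.0²) ≈ 0.8 units.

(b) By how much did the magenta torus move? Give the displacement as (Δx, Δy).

(-1.9, 2.8)

From the two frames, the magenta torus sits at roughly (8.9, 1.1) before and (7.0, 3.9) after.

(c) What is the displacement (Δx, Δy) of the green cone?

(2.2, 0.2)

The green cone was at about (6.7, 3.8) and moved to about (8.9, 4.0).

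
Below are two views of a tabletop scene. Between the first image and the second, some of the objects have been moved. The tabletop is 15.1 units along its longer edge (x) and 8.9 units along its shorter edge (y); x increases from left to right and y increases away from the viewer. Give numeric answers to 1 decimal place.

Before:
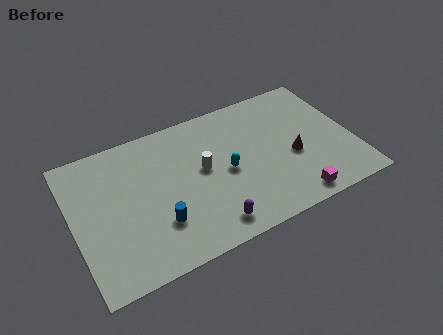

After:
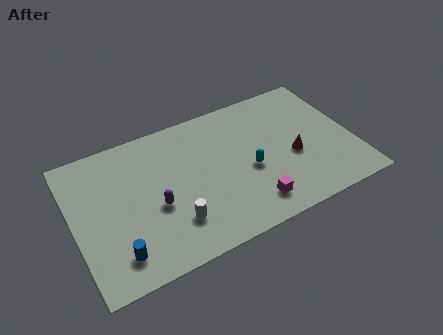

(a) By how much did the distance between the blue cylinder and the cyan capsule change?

+3.5

Before: roughly 4.2 units apart; after: 7.7. That's 3.5 units further apart.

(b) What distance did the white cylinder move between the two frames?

3.2

The white cylinder moved from about (7.0, 4.9) to (5.1, 2.3), a distance of √(1.9² + 2.6²) ≈ 3.2.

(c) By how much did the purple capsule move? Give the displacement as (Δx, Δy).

(-2.6, 2.4)

The purple capsule started near (6.9, 1.3) and ended near (4.3, 3.7).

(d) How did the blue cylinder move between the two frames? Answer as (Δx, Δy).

(-2.3, -0.9)

The blue cylinder was at about (4.3, 2.6) and moved to about (2.0, 1.7).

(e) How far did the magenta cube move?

2.3

The magenta cube moved from about (11.4, 1.0) to (9.2, 1.6), a distance of √(2.2² + 0.6²) ≈ 2.3.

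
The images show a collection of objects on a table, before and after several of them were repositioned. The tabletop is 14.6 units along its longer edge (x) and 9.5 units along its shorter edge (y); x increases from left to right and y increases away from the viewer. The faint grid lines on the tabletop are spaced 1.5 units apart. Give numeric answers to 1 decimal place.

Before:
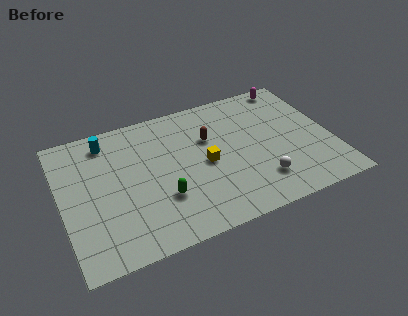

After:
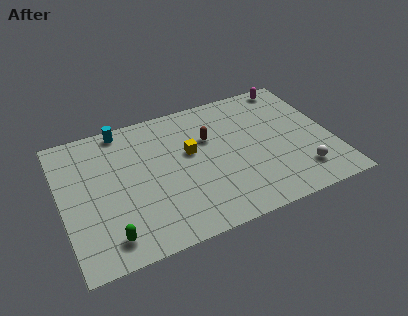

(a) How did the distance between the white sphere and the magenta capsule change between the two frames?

-0.3

The distance was about 6.9 in the first image and 6.6 in the second, so they moved 0.3 units closer together.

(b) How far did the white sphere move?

2.2

From (10.4, 2.2) to (12.6, 2.0), the white sphere covered √(2.2² + 0.2²) ≈ 2.2 units.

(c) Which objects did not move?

the brown capsule and the magenta capsule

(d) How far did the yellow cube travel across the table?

1.3

The yellow cube moved from about (7.7, 4.5) to (7.0, 5.6), a distance of √(0.7² + 1.1²) ≈ 1.3.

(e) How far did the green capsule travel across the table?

3.4

From (5.2, 3.0) to (2.2, 1.5), the green capsule covered √(3.0² + 1.5²) ≈ 3.4 units.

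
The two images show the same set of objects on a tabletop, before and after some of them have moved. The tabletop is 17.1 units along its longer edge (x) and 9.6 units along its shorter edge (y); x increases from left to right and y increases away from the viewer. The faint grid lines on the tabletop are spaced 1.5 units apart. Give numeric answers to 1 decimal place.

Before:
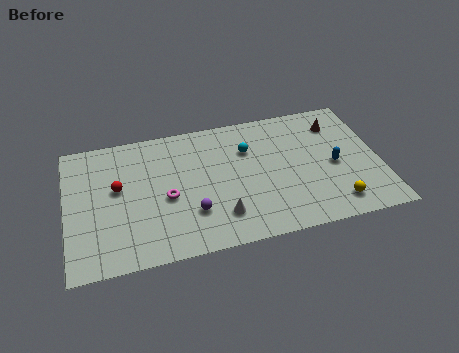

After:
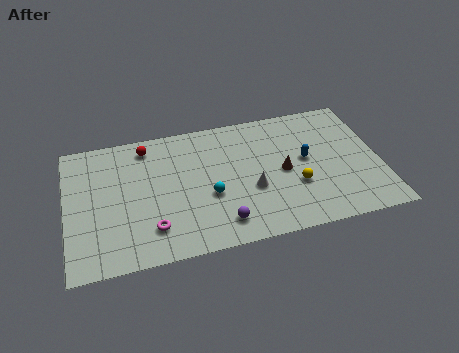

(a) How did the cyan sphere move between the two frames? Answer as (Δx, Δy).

(-2.3, -2.9)

The cyan sphere started near (10.0, 6.7) and ended near (7.7, 3.8).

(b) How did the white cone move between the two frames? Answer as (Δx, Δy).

(1.8, 1.5)

The white cone was at about (8.2, 2.2) and moved to about (10.0, 3.7).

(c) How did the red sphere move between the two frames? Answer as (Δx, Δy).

(1.7, 2.7)

From the two frames, the red sphere sits at roughly (2.8, 5.5) before and (4.5, 8.2) after.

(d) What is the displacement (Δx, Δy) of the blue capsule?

(-1.5, 0.8)

The blue capsule was at about (14.6, 4.4) and moved to about (13.1, 5.2).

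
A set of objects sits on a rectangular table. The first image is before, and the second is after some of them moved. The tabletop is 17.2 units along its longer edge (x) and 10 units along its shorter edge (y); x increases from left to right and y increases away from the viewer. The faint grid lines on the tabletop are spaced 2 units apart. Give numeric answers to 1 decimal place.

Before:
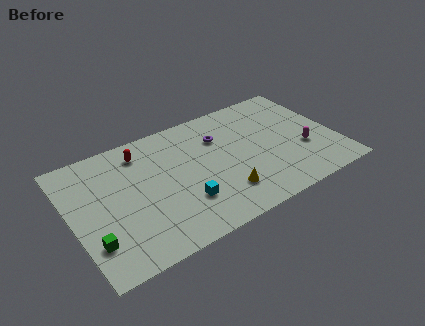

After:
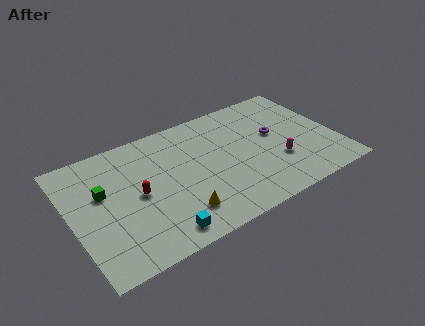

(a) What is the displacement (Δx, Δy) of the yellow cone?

(-2.9, -0.2)

The yellow cone was at about (9.4, 2.4) and moved to about (6.5, 2.2).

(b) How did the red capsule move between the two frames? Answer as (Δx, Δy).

(-0.7, -3.3)

The red capsule started near (4.9, 8.2) and ended near (4.2, 4.9).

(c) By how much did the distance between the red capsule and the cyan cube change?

-2.0

The distance was about 5.7 in the first image and 3.7 in the second, so they moved 2.0 units closer together.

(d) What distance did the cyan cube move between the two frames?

2.4

From (6.9, 2.9) to (5.1, 1.3), the cyan cube covered √(1.8² + 1.6²) ≈ 2.4 units.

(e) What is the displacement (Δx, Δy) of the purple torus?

(3.5, -1.4)

The purple torus started near (9.9, 7.1) and ended near (13.4, 5.7).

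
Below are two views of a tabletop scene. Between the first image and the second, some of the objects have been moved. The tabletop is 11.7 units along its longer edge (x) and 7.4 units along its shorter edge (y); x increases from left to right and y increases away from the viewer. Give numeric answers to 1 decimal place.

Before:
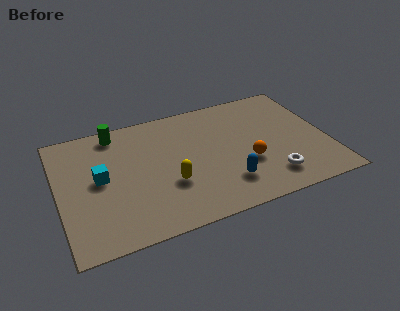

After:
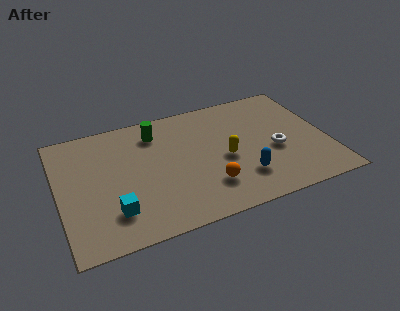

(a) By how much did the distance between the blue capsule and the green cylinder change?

-1.2

Before: roughly 6.4 units apart; after: 5.2. That's 1.2 units closer together.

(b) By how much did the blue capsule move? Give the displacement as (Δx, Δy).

(0.7, 0.1)

From the two frames, the blue capsule sits at roughly (7.1, 1.8) before and (7.8, 1.9) after.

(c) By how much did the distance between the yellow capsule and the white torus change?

-2.2

Before: roughly 4.4 units apart; after: 2.2. That's 2.2 units closer together.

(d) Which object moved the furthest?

the yellow capsule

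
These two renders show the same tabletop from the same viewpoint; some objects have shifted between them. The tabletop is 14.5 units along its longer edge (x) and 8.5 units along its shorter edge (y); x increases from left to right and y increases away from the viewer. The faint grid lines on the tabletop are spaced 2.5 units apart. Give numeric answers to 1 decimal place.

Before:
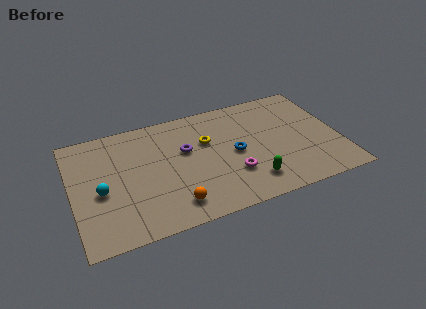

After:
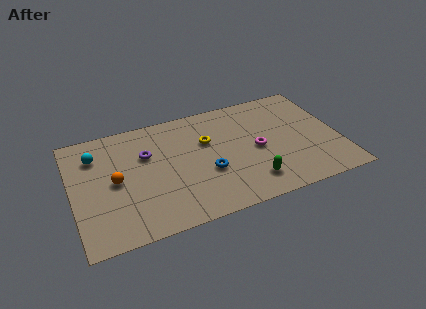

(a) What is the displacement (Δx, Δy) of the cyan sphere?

(-0.1, 2.7)

The cyan sphere started near (1.5, 3.7) and ended near (1.4, 6.4).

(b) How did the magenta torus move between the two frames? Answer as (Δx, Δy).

(1.5, 1.4)

The magenta torus started near (8.5, 2.6) and ended near (10.0, 4.0).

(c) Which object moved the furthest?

the orange sphere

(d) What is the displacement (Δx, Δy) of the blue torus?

(-1.6, -0.9)

The blue torus was at about (8.8, 4.1) and moved to about (7.2, 3.2).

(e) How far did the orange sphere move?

4.0

From (5.2, 1.5) to (2.3, 4.2), the orange sphere covered √(2.9² + 2.7²) ≈ 4.0 units.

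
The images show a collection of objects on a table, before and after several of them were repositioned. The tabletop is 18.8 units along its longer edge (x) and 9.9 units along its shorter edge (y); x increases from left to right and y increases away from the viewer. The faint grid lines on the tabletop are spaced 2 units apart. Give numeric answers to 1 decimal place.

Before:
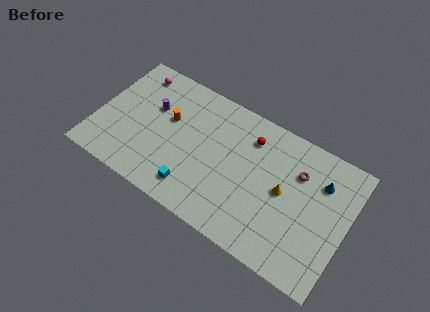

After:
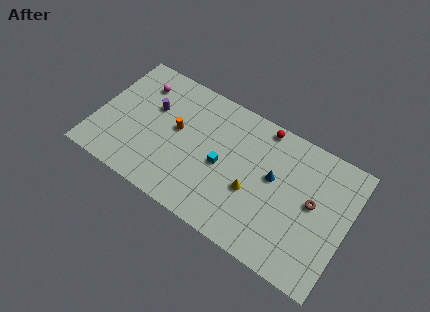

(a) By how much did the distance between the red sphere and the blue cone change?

-1.9

The distance was about 5.4 in the first image and 3.5 in the second, so they moved 1.9 units closer together.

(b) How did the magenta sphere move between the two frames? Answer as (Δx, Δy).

(0.5, -0.7)

The magenta sphere started near (2.2, 8.4) and ended near (2.7, 7.7).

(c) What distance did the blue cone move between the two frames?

3.7

From (16.6, 7.2) to (13.2, 5.7), the blue cone covered √(3.4² + 1.5²) ≈ 3.7 units.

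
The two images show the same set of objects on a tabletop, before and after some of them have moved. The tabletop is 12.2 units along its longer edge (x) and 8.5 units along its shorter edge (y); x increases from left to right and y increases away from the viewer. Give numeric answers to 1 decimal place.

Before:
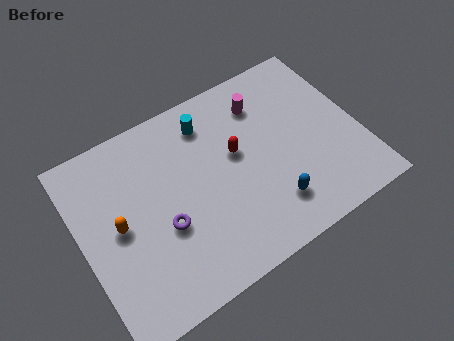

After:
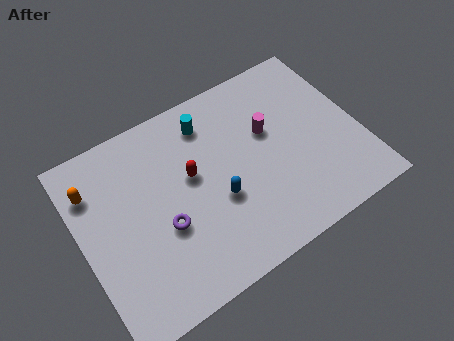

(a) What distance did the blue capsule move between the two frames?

2.5

The blue capsule was near (7.9, 1.9) before and (5.8, 3.3) after, so it travelled √(2.1² + 1.4²) ≈ 2.5 units.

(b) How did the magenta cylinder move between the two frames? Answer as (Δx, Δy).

(0.0, -1.4)

From the two frames, the magenta cylinder sits at roughly (8.4, 6.6) before and (8.4, 5.2) after.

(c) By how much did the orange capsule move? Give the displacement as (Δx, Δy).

(-0.8, 2.1)

From the two frames, the orange capsule sits at roughly (1.6, 4.3) before and (0.8, 6.4) after.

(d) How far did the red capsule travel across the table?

2.0

The red capsule was near (6.9, 4.9) before and (4.9, 4.9) after, so it travelled √(2.0² + 0.0²) ≈ 2.0 units.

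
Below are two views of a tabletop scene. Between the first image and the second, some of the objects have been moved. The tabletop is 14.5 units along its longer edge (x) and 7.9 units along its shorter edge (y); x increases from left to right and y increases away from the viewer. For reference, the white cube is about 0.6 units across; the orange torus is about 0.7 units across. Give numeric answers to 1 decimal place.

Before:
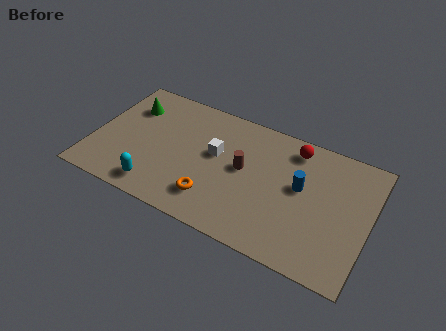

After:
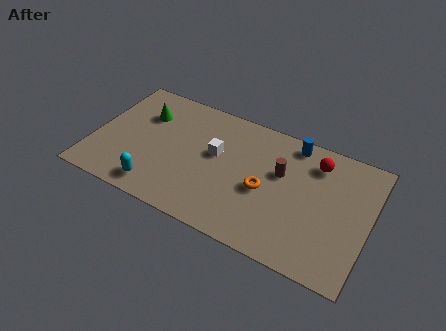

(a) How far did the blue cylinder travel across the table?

2.6

From (10.9, 4.5) to (10.2, 7.0), the blue cylinder covered √(0.7² + 2.5²) ≈ 2.6 units.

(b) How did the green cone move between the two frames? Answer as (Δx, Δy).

(0.8, -0.2)

From the two frames, the green cone sits at roughly (1.6, 5.8) before and (2.4, 5.6) after.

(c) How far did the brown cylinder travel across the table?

2.0

The brown cylinder was near (7.9, 4.3) before and (9.8, 4.9) after, so it travelled √(1.9² + 0.6²) ≈ 2.0 units.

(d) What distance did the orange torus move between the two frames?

3.0

From (6.6, 1.8) to (9.1, 3.5), the orange torus covered √(2.5² + 1.7²) ≈ 3.0 units.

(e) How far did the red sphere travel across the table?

1.3

The red sphere was near (10.3, 6.7) before and (11.5, 6.3) after, so it travelled √(1.2² + 0.4²) ≈ 1.3 units.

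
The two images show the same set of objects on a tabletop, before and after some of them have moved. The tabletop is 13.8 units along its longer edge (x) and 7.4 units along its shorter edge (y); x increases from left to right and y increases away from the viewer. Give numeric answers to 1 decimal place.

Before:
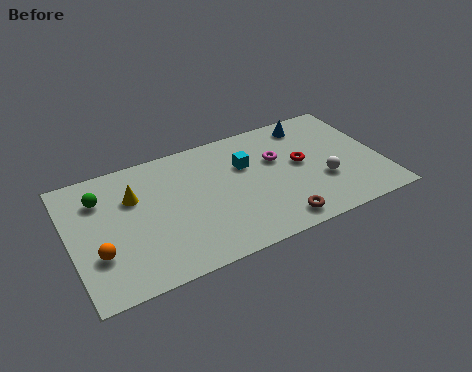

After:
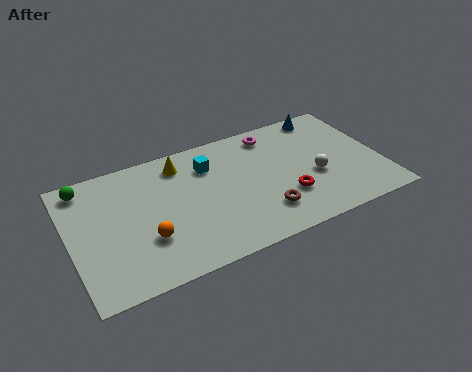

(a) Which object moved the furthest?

the yellow cone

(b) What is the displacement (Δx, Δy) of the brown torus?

(-0.5, 0.8)

From the two frames, the brown torus sits at roughly (8.8, 1.0) before and (8.3, 1.8) after.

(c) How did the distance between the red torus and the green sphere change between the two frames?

+0.5

Before: roughly 8.9 units apart; after: 9.4. That's 0.5 units further apart.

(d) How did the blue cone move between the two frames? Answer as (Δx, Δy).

(0.8, 0.3)

From the two frames, the blue cone sits at roughly (11.0, 6.3) before and (11.8, 6.6) after.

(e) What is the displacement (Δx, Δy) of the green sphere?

(-0.6, 0.9)

From the two frames, the green sphere sits at roughly (1.5, 5.5) before and (0.9, 6.4) after.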